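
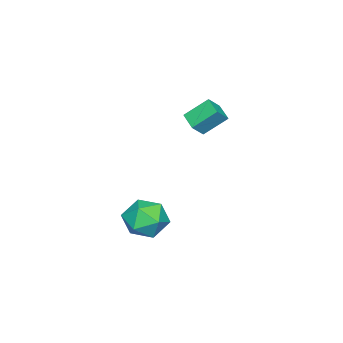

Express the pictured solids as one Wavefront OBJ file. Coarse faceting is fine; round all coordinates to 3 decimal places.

v 0.304 -3.489 -3.159
v 0.977 -2.955 -2.401
v 1.803 -4.045 -4.099
v 2.476 -3.511 -3.341
v 1.888 -4.444 -3.028
v 0.962 -4.1 -2.447
v 1.818 -2.9 -4.053
v 0.892 -2.556 -3.472
v 1.914 -2.591 -2.953
v 1.956 -3.545 -2.32
v 0.824 -3.455 -4.18
v 0.866 -4.409 -3.547
v -4.917 -3.029 0.931
v -4.289 -3.281 1.583
v -4.262 -2.268 0.593
v -3.633 -2.52 1.245
v -4.307 -3.98 -0.025
v -3.678 -4.232 0.627
v -3.651 -3.219 -0.363
v -3.023 -3.471 0.289
f 1 12 6
f 1 6 2
f 1 2 8
f 1 8 11
f 1 11 12
f 2 6 10
f 6 12 5
f 12 11 3
f 11 8 7
f 8 2 9
f 4 10 5
f 4 5 3
f 4 3 7
f 4 7 9
f 4 9 10
f 5 10 6
f 3 5 12
f 7 3 11
f 9 7 8
f 10 9 2
f 14 16 13
f 17 14 13
f 13 16 15
f 15 17 13
f 14 20 16
f 18 14 17
f 18 20 14
f 16 20 15
f 19 17 15
f 15 20 19
f 19 18 17
f 20 18 19



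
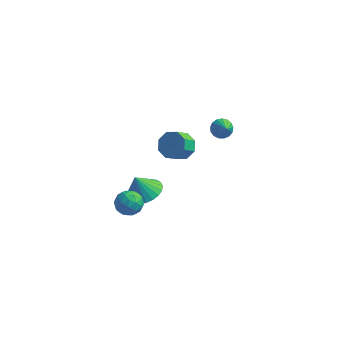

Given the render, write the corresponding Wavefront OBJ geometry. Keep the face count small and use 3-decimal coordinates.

v -1.176 -3.415 0.534
v -0.483 -3.216 0.987
v -1.517 -4.364 1.473
v -0.824 -4.165 1.926
v -1.468 -3.61 1.866
v -1.257 -3.024 1.286
v -0.743 -4.556 1.174
v -0.532 -3.97 0.594
v -0.215 -3.921 1.383
v -0.663 -3.336 1.81
v -1.337 -4.244 0.65
v -1.785 -3.659 1.077
v -0.799 -3.232 0.678
v -1.201 -4.348 1.782
v -1.579 -4.022 1.747
v -1.172 -3.904 2.013
v -1.254 -3.119 0.853
v -0.847 -3.002 1.12
v -1.426 -3.234 1.637
v -1.153 -4.578 1.34
v -0.746 -4.461 1.607
v -0.828 -3.676 0.447
v -0.421 -3.558 0.713
v -0.574 -4.346 0.823
v -0.235 -3.53 1.177
v -0.436 -4.087 1.729
v -0.388 -4.317 1.287
v -0.264 -3.973 0.946
v -0.498 -3.186 1.428
v -0.699 -3.744 1.98
v -1.077 -3.418 1.945
v -0.953 -3.073 1.604
v -0.341 -3.6 1.661
v -1.301 -3.836 0.48
v -1.502 -4.394 1.032
v -1.047 -4.507 0.856
v -0.923 -4.162 0.515
v -1.564 -3.493 0.731
v -1.765 -4.05 1.283
v -1.736 -3.607 1.514
v -1.612 -3.263 1.173
v -1.659 -3.98 0.799
v -0.947 4.056 -0.871
v -0.225 4.287 -0.315
v -0.552 3.476 0.447
v -1.273 3.244 -0.109
v -0.819 4.666 -0.167
v -1.146 3.855 0.595
v -1.488 4.686 -0.432
v -1.815 3.875 0.33
v -1.839 4.338 -0.954
v -2.166 3.527 -0.192
v -1.668 3.824 -1.427
v -1.995 3.013 -0.665
v -1.074 3.445 -1.575
v -1.401 2.634 -0.813
v -0.405 3.425 -1.31
v -0.732 2.614 -0.548
v -0.054 3.773 -0.788
v -0.381 2.962 -0.026
v -0.996 -1.571 0.118
v -0.11 -1.084 0.527
v -1.504 -1.709 1.382
v -0.366 -0.75 0.461
v -0.717 -0.542 0.342
v -1.11 -0.489 0.19
v -1.486 -0.602 0.026
v -1.788 -0.862 -0.124
v -1.968 -1.23 -0.237
v -2.001 -1.65 -0.296
v -1.881 -2.058 -0.292
v -1.625 -2.392 -0.225
v -1.274 -2.601 -0.107
v -0.881 -2.653 0.046
v -0.505 -2.54 0.21
v -0.203 -2.28 0.359
v -0.023 -1.912 0.472
v 0.01 -1.492 0.531
v 2.057 2.37 3.342
v 2.332 2.037 2.843
v 2.643 1.57 4.198
v 2.544 2.262 2.909
v 2.643 2.512 3.074
v 2.609 2.73 3.3
v 2.448 2.865 3.536
v 2.197 2.886 3.728
v 1.915 2.789 3.831
v 1.665 2.596 3.821
v 1.505 2.351 3.702
v 1.471 2.111 3.501
v 1.572 1.929 3.263
v 1.784 1.849 3.043
v 2.058 1.887 2.891
f 1 38 17
f 38 12 41
f 17 41 6
f 38 41 17
f 1 17 13
f 17 6 18
f 13 18 2
f 17 18 13
f 1 13 22
f 13 2 23
f 22 23 8
f 13 23 22
f 1 22 34
f 22 8 37
f 34 37 11
f 22 37 34
f 1 34 38
f 34 11 42
f 38 42 12
f 34 42 38
f 2 18 29
f 18 6 32
f 29 32 10
f 18 32 29
f 6 41 19
f 41 12 40
f 19 40 5
f 41 40 19
f 12 42 39
f 42 11 35
f 39 35 3
f 42 35 39
f 11 37 36
f 37 8 24
f 36 24 7
f 37 24 36
f 8 23 28
f 23 2 25
f 28 25 9
f 23 25 28
f 4 30 16
f 30 10 31
f 16 31 5
f 30 31 16
f 4 16 14
f 16 5 15
f 14 15 3
f 16 15 14
f 4 14 21
f 14 3 20
f 21 20 7
f 14 20 21
f 4 21 26
f 21 7 27
f 26 27 9
f 21 27 26
f 4 26 30
f 26 9 33
f 30 33 10
f 26 33 30
f 5 31 19
f 31 10 32
f 19 32 6
f 31 32 19
f 3 15 39
f 15 5 40
f 39 40 12
f 15 40 39
f 7 20 36
f 20 3 35
f 36 35 11
f 20 35 36
f 9 27 28
f 27 7 24
f 28 24 8
f 27 24 28
f 10 33 29
f 33 9 25
f 29 25 2
f 33 25 29
f 44 43 47
f 44 47 45
f 45 47 48
f 45 48 46
f 47 43 49
f 47 49 48
f 48 49 50
f 48 50 46
f 49 43 51
f 49 51 50
f 50 51 52
f 50 52 46
f 51 43 53
f 51 53 52
f 52 53 54
f 52 54 46
f 53 43 55
f 53 55 54
f 54 55 56
f 54 56 46
f 55 43 57
f 55 57 56
f 56 57 58
f 56 58 46
f 57 43 59
f 57 59 58
f 58 59 60
f 58 60 46
f 59 43 44
f 59 44 60
f 60 44 45
f 60 45 46
f 62 61 64
f 62 64 63
f 64 61 65
f 64 65 63
f 65 61 66
f 65 66 63
f 66 61 67
f 66 67 63
f 67 61 68
f 67 68 63
f 68 61 69
f 68 69 63
f 69 61 70
f 69 70 63
f 70 61 71
f 70 71 63
f 71 61 72
f 71 72 63
f 72 61 73
f 72 73 63
f 73 61 74
f 73 74 63
f 74 61 75
f 74 75 63
f 75 61 76
f 75 76 63
f 76 61 77
f 76 77 63
f 77 61 78
f 77 78 63
f 78 61 62
f 78 62 63
f 80 79 82
f 80 82 81
f 82 79 83
f 82 83 81
f 83 79 84
f 83 84 81
f 84 79 85
f 84 85 81
f 85 79 86
f 85 86 81
f 86 79 87
f 86 87 81
f 87 79 88
f 87 88 81
f 88 79 89
f 88 89 81
f 89 79 90
f 89 90 81
f 90 79 91
f 90 91 81
f 91 79 92
f 91 92 81
f 92 79 93
f 92 93 81
f 93 79 80
f 93 80 81



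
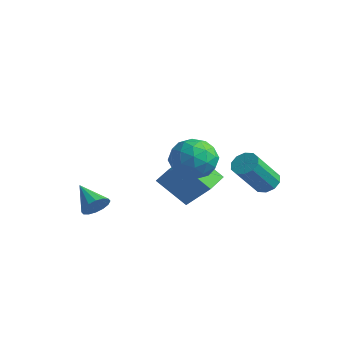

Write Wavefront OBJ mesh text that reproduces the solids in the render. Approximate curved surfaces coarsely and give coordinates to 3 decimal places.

v 2.886 -0.952 0.707
v 3.596 -1.641 1.344
v 1.604 -2.359 0.616
v 2.314 -3.048 1.253
v 1.796 -2.115 1.752
v 2.589 -1.246 1.808
v 2.611 -2.754 0.152
v 3.404 -1.885 0.208
v 3.427 -2.755 1.001
v 2.923 -2.36 1.99
v 2.277 -1.64 -0.03
v 1.773 -1.245 0.959
v 3.354 -1.173 1.034
v 1.846 -2.827 0.926
v 1.542 -2.279 1.219
v 1.96 -2.684 1.594
v 2.761 -0.941 1.306
v 3.179 -1.346 1.681
v 2.121 -1.624 1.92
v 2.021 -2.654 0.279
v 2.439 -3.059 0.654
v 3.24 -1.316 0.366
v 3.658 -1.721 0.741
v 3.079 -2.376 0.04
v 3.672 -2.233 1.207
v 2.918 -3.06 1.153
v 3.093 -2.887 0.506
v 3.558 -2.376 0.539
v 3.376 -2.001 1.788
v 2.622 -2.828 1.734
v 2.318 -2.279 2.027
v 2.783 -1.768 2.06
v 3.276 -2.656 1.586
v 2.578 -1.172 0.226
v 1.824 -1.999 0.172
v 2.417 -2.232 -0.1
v 2.882 -1.721 -0.067
v 2.282 -0.94 0.807
v 1.528 -1.767 0.753
v 1.642 -1.624 1.421
v 2.107 -1.113 1.454
v 1.924 -1.344 0.374
v -2.591 -3.133 -3.611
v -2.202 -3.029 -2.979
v -3.949 -2.927 -2.809
v -2.239 -2.675 -3.133
v -2.371 -2.443 -3.416
v -2.562 -2.397 -3.751
v -2.761 -2.548 -4.048
v -2.914 -2.856 -4.229
v -2.981 -3.238 -4.243
v -2.944 -3.592 -4.089
v -2.812 -3.823 -3.806
v -2.621 -3.87 -3.471
v -2.422 -3.719 -3.174
v -2.269 -3.411 -2.994
v -1.905 -0.008 -2.799
v -0.499 0.186 -1.264
v -2.286 1.22 -2.604
v -0.88 1.413 -1.07
v -0.54 0.627 -4.13
v 0.866 0.82 -2.596
v -0.921 1.854 -3.936
v 0.485 2.048 -2.401
v 2.769 2.497 -2.016
v 3.188 2.937 -1.631
v 3.111 1.563 0.022
v 2.691 1.123 -0.364
v 2.765 3.051 -1.556
v 2.687 1.677 0.096
v 2.342 2.953 -1.657
v 2.265 1.579 -0.005
v 2.083 2.681 -1.895
v 2.006 1.307 -0.243
v 2.085 2.339 -2.18
v 2.008 0.965 -0.527
v 2.349 2.057 -2.402
v 2.272 0.683 -0.749
v 2.773 1.943 -2.476
v 2.695 0.569 -0.824
v 3.195 2.041 -2.375
v 3.118 0.667 -0.723
v 3.454 2.313 -2.137
v 3.377 0.939 -0.485
v 3.452 2.655 -1.853
v 3.375 1.281 -0.2
f 1 38 17
f 38 12 41
f 17 41 6
f 38 41 17
f 1 17 13
f 17 6 18
f 13 18 2
f 17 18 13
f 1 13 22
f 13 2 23
f 22 23 8
f 13 23 22
f 1 22 34
f 22 8 37
f 34 37 11
f 22 37 34
f 1 34 38
f 34 11 42
f 38 42 12
f 34 42 38
f 2 18 29
f 18 6 32
f 29 32 10
f 18 32 29
f 6 41 19
f 41 12 40
f 19 40 5
f 41 40 19
f 12 42 39
f 42 11 35
f 39 35 3
f 42 35 39
f 11 37 36
f 37 8 24
f 36 24 7
f 37 24 36
f 8 23 28
f 23 2 25
f 28 25 9
f 23 25 28
f 4 30 16
f 30 10 31
f 16 31 5
f 30 31 16
f 4 16 14
f 16 5 15
f 14 15 3
f 16 15 14
f 4 14 21
f 14 3 20
f 21 20 7
f 14 20 21
f 4 21 26
f 21 7 27
f 26 27 9
f 21 27 26
f 4 26 30
f 26 9 33
f 30 33 10
f 26 33 30
f 5 31 19
f 31 10 32
f 19 32 6
f 31 32 19
f 3 15 39
f 15 5 40
f 39 40 12
f 15 40 39
f 7 20 36
f 20 3 35
f 36 35 11
f 20 35 36
f 9 27 28
f 27 7 24
f 28 24 8
f 27 24 28
f 10 33 29
f 33 9 25
f 29 25 2
f 33 25 29
f 44 43 46
f 44 46 45
f 46 43 47
f 46 47 45
f 47 43 48
f 47 48 45
f 48 43 49
f 48 49 45
f 49 43 50
f 49 50 45
f 50 43 51
f 50 51 45
f 51 43 52
f 51 52 45
f 52 43 53
f 52 53 45
f 53 43 54
f 53 54 45
f 54 43 55
f 54 55 45
f 55 43 56
f 55 56 45
f 56 43 44
f 56 44 45
f 58 60 57
f 61 58 57
f 57 60 59
f 59 61 57
f 58 64 60
f 62 58 61
f 62 64 58
f 60 64 59
f 63 61 59
f 59 64 63
f 63 62 61
f 64 62 63
f 66 65 69
f 66 69 67
f 67 69 70
f 67 70 68
f 69 65 71
f 69 71 70
f 70 71 72
f 70 72 68
f 71 65 73
f 71 73 72
f 72 73 74
f 72 74 68
f 73 65 75
f 73 75 74
f 74 75 76
f 74 76 68
f 75 65 77
f 75 77 76
f 76 77 78
f 76 78 68
f 77 65 79
f 77 79 78
f 78 79 80
f 78 80 68
f 79 65 81
f 79 81 80
f 80 81 82
f 80 82 68
f 81 65 83
f 81 83 82
f 82 83 84
f 82 84 68
f 83 65 85
f 83 85 84
f 84 85 86
f 84 86 68
f 85 65 66
f 85 66 86
f 86 66 67
f 86 67 68



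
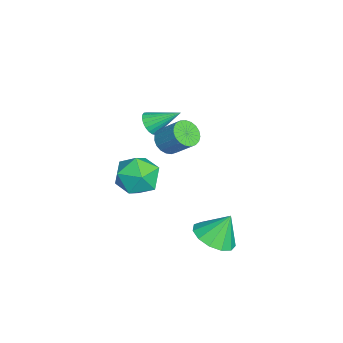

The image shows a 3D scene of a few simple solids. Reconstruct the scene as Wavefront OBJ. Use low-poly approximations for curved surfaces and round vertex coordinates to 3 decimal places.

v -1.586 -0.331 0.212
v -1.167 -0.077 -0.231
v -1.474 1.051 1.108
v -1.41 0.006 -0.328
v -1.684 0.03 -0.332
v -1.94 -0.008 -0.242
v -2.135 -0.102 -0.073
v -2.235 -0.235 0.145
v -2.223 -0.385 0.375
v -2.101 -0.525 0.576
v -1.889 -0.632 0.715
v -1.625 -0.687 0.766
v -1.354 -0.68 0.722
v -1.124 -0.613 0.59
v -0.973 -0.497 0.392
v -0.928 -0.352 0.163
v -0.997 -0.203 -0.057
v 1.23 0.62 1.292
v 1.757 0.814 0.841
v 2.276 1.673 1.817
v 1.75 1.48 2.268
v 1.544 1.014 0.778
v 2.063 1.874 1.753
v 1.277 1.147 0.803
v 1.796 2.006 1.779
v 1.001 1.188 0.914
v 1.521 2.048 1.889
v 0.766 1.131 1.089
v 1.285 1.991 2.065
v 0.61 0.986 1.3
v 1.13 1.846 2.275
v 0.562 0.778 1.509
v 1.081 1.637 2.485
v 0.629 0.542 1.681
v 1.149 1.402 2.657
v 0.801 0.32 1.786
v 1.32 1.179 2.761
v 1.046 0.15 1.805
v 1.566 1.009 2.781
v 1.323 0.061 1.736
v 1.843 0.92 2.711
v 1.585 0.069 1.59
v 2.104 0.928 2.565
v 1.785 0.172 1.392
v 2.304 1.031 2.368
v 1.889 0.353 1.178
v 2.408 1.212 2.153
v 1.879 0.58 0.983
v 2.398 1.439 1.958
v 2.524 2.73 -4.133
v 3.211 3.51 -4.46
v 2.336 3.45 -2.807
v 2.65 3.688 -4.636
v 2.049 3.562 -4.652
v 1.599 3.171 -4.504
v 1.442 2.641 -4.237
v 1.629 2.138 -3.937
v 2.1 1.823 -3.7
v 2.705 1.796 -3.599
v 3.253 2.066 -3.668
v 3.569 2.546 -3.885
v 3.553 3.084 -4.18
v -0.01 0.056 -2.269
v 1.17 0.045 -2.135
v -0.13 -1.625 -1.345
v 1.05 -1.636 -1.211
v 0.392 -0.844 -0.619
v 0.466 0.195 -1.19
v 0.574 -1.775 -2.29
v 0.648 -0.736 -2.861
v 1.531 -1.087 -2.148
v 1.419 -0.511 -1.115
v -0.379 -1.069 -2.365
v -0.491 -0.493 -1.332
f 2 1 4
f 2 4 3
f 4 1 5
f 4 5 3
f 5 1 6
f 5 6 3
f 6 1 7
f 6 7 3
f 7 1 8
f 7 8 3
f 8 1 9
f 8 9 3
f 9 1 10
f 9 10 3
f 10 1 11
f 10 11 3
f 11 1 12
f 11 12 3
f 12 1 13
f 12 13 3
f 13 1 14
f 13 14 3
f 14 1 15
f 14 15 3
f 15 1 16
f 15 16 3
f 16 1 17
f 16 17 3
f 17 1 2
f 17 2 3
f 19 18 22
f 19 22 20
f 20 22 23
f 20 23 21
f 22 18 24
f 22 24 23
f 23 24 25
f 23 25 21
f 24 18 26
f 24 26 25
f 25 26 27
f 25 27 21
f 26 18 28
f 26 28 27
f 27 28 29
f 27 29 21
f 28 18 30
f 28 30 29
f 29 30 31
f 29 31 21
f 30 18 32
f 30 32 31
f 31 32 33
f 31 33 21
f 32 18 34
f 32 34 33
f 33 34 35
f 33 35 21
f 34 18 36
f 34 36 35
f 35 36 37
f 35 37 21
f 36 18 38
f 36 38 37
f 37 38 39
f 37 39 21
f 38 18 40
f 38 40 39
f 39 40 41
f 39 41 21
f 40 18 42
f 40 42 41
f 41 42 43
f 41 43 21
f 42 18 44
f 42 44 43
f 43 44 45
f 43 45 21
f 44 18 46
f 44 46 45
f 45 46 47
f 45 47 21
f 46 18 48
f 46 48 47
f 47 48 49
f 47 49 21
f 48 18 19
f 48 19 49
f 49 19 20
f 49 20 21
f 51 50 53
f 51 53 52
f 53 50 54
f 53 54 52
f 54 50 55
f 54 55 52
f 55 50 56
f 55 56 52
f 56 50 57
f 56 57 52
f 57 50 58
f 57 58 52
f 58 50 59
f 58 59 52
f 59 50 60
f 59 60 52
f 60 50 61
f 60 61 52
f 61 50 62
f 61 62 52
f 62 50 51
f 62 51 52
f 63 74 68
f 63 68 64
f 63 64 70
f 63 70 73
f 63 73 74
f 64 68 72
f 68 74 67
f 74 73 65
f 73 70 69
f 70 64 71
f 66 72 67
f 66 67 65
f 66 65 69
f 66 69 71
f 66 71 72
f 67 72 68
f 65 67 74
f 69 65 73
f 71 69 70
f 72 71 64



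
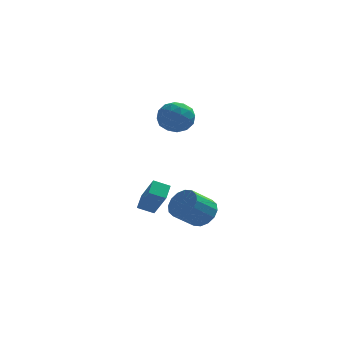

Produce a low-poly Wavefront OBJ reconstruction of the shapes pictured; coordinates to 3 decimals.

v 0.855 -3.168 -2.483
v 1.339 -2.76 -1.658
v 0.269 -3.643 -0.592
v -0.215 -4.052 -1.417
v 0.942 -2.415 -1.771
v -0.129 -3.298 -0.706
v 0.521 -2.272 -2.075
v -0.549 -3.155 -1.01
v 0.19 -2.369 -2.489
v -0.881 -3.252 -1.423
v 0.037 -2.68 -2.9
v -1.033 -3.563 -1.835
v 0.104 -3.122 -3.2
v -0.967 -4.006 -2.134
v 0.371 -3.577 -3.308
v -0.699 -4.46 -2.242
v 0.769 -3.922 -3.194
v -0.302 -4.805 -2.129
v 1.189 -4.065 -2.89
v 0.119 -4.948 -1.825
v 1.521 -3.968 -2.477
v 0.45 -4.851 -1.411
v 1.673 -3.657 -2.065
v 0.603 -4.54 -1
v 1.607 -3.214 -1.766
v 0.536 -4.098 -0.7
v -2.183 1.042 -4.369
v -3.17 0.975 -3.934
v -2.019 2.123 -3.828
v -3.005 2.056 -3.393
v -1.415 0.124 -2.767
v -2.401 0.057 -2.332
v -1.25 1.205 -2.226
v -2.237 1.138 -1.791
v -1.179 0.23 3.981
v -0.345 -0.168 4.677
v -1.255 -1.432 3.123
v -0.421 -1.83 3.819
v -1.471 -1.599 4.247
v -1.424 -0.572 4.777
v -0.176 -1.028 3.023
v -0.129 -0.001 3.553
v 0.275 -0.945 4.085
v -0.526 -1.298 4.842
v -1.074 -0.302 2.958
v -1.875 -0.655 3.715
v -0.755 0.177 4.404
v -0.845 -1.777 3.396
v -1.462 -1.641 3.647
v -0.972 -1.875 4.057
v -1.389 -0.061 4.463
v -0.899 -0.295 4.872
v -1.561 -1.136 4.619
v -0.701 -1.305 2.928
v -0.211 -1.539 3.337
v -0.628 0.275 3.743
v -0.138 0.041 4.153
v -0.039 -0.464 3.181
v 0.099 -0.514 4.465
v 0.054 -1.49 3.961
v 0.198 -1.019 3.493
v 0.226 -0.415 3.805
v -0.371 -0.721 4.91
v -0.416 -1.698 4.406
v -1.033 -1.563 4.657
v -1.006 -0.959 4.969
v -0.007 -1.178 4.562
v -1.184 0.098 3.394
v -1.229 -0.879 2.89
v -0.594 -0.641 2.831
v -0.567 -0.037 3.143
v -1.654 -0.11 3.839
v -1.699 -1.086 3.335
v -1.826 -1.185 3.995
v -1.798 -0.581 4.307
v -1.593 -0.422 3.238
f 2 1 5
f 2 5 3
f 3 5 6
f 3 6 4
f 5 1 7
f 5 7 6
f 6 7 8
f 6 8 4
f 7 1 9
f 7 9 8
f 8 9 10
f 8 10 4
f 9 1 11
f 9 11 10
f 10 11 12
f 10 12 4
f 11 1 13
f 11 13 12
f 12 13 14
f 12 14 4
f 13 1 15
f 13 15 14
f 14 15 16
f 14 16 4
f 15 1 17
f 15 17 16
f 16 17 18
f 16 18 4
f 17 1 19
f 17 19 18
f 18 19 20
f 18 20 4
f 19 1 21
f 19 21 20
f 20 21 22
f 20 22 4
f 21 1 23
f 21 23 22
f 22 23 24
f 22 24 4
f 23 1 25
f 23 25 24
f 24 25 26
f 24 26 4
f 25 1 2
f 25 2 26
f 26 2 3
f 26 3 4
f 28 30 27
f 31 28 27
f 27 30 29
f 29 31 27
f 28 34 30
f 32 28 31
f 32 34 28
f 30 34 29
f 33 31 29
f 29 34 33
f 33 32 31
f 34 32 33
f 35 72 51
f 72 46 75
f 51 75 40
f 72 75 51
f 35 51 47
f 51 40 52
f 47 52 36
f 51 52 47
f 35 47 56
f 47 36 57
f 56 57 42
f 47 57 56
f 35 56 68
f 56 42 71
f 68 71 45
f 56 71 68
f 35 68 72
f 68 45 76
f 72 76 46
f 68 76 72
f 36 52 63
f 52 40 66
f 63 66 44
f 52 66 63
f 40 75 53
f 75 46 74
f 53 74 39
f 75 74 53
f 46 76 73
f 76 45 69
f 73 69 37
f 76 69 73
f 45 71 70
f 71 42 58
f 70 58 41
f 71 58 70
f 42 57 62
f 57 36 59
f 62 59 43
f 57 59 62
f 38 64 50
f 64 44 65
f 50 65 39
f 64 65 50
f 38 50 48
f 50 39 49
f 48 49 37
f 50 49 48
f 38 48 55
f 48 37 54
f 55 54 41
f 48 54 55
f 38 55 60
f 55 41 61
f 60 61 43
f 55 61 60
f 38 60 64
f 60 43 67
f 64 67 44
f 60 67 64
f 39 65 53
f 65 44 66
f 53 66 40
f 65 66 53
f 37 49 73
f 49 39 74
f 73 74 46
f 49 74 73
f 41 54 70
f 54 37 69
f 70 69 45
f 54 69 70
f 43 61 62
f 61 41 58
f 62 58 42
f 61 58 62
f 44 67 63
f 67 43 59
f 63 59 36
f 67 59 63



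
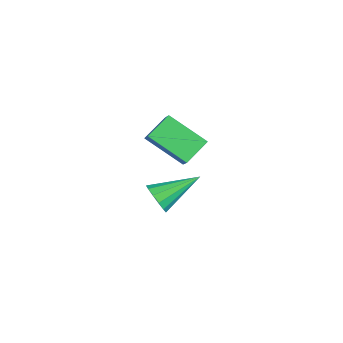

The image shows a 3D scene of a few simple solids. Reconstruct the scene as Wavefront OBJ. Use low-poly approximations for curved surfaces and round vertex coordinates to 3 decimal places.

v -2.764 1.455 -1.542
v -2.542 1.798 -2.241
v -2.896 3.425 -0.618
v -2.997 1.772 -2.25
v -3.379 1.645 -2.034
v -3.565 1.457 -1.662
v -3.497 1.27 -1.252
v -3.196 1.141 -0.933
v -2.758 1.111 -0.809
v -2.322 1.191 -0.917
v -2.026 1.355 -1.223
v -1.965 1.55 -1.631
v -2.157 1.716 -2.011
v -1.619 0.672 3.326
v -0.913 0.627 3.96
v -2.167 1.7 4.009
v -1.461 1.655 4.643
v -0.539 1.985 2.217
v 0.167 1.94 2.851
v -1.087 3.013 2.9
v -0.381 2.968 3.534
f 2 1 4
f 2 4 3
f 4 1 5
f 4 5 3
f 5 1 6
f 5 6 3
f 6 1 7
f 6 7 3
f 7 1 8
f 7 8 3
f 8 1 9
f 8 9 3
f 9 1 10
f 9 10 3
f 10 1 11
f 10 11 3
f 11 1 12
f 11 12 3
f 12 1 13
f 12 13 3
f 13 1 2
f 13 2 3
f 15 17 14
f 18 15 14
f 14 17 16
f 16 18 14
f 15 21 17
f 19 15 18
f 19 21 15
f 17 21 16
f 20 18 16
f 16 21 20
f 20 19 18
f 21 19 20



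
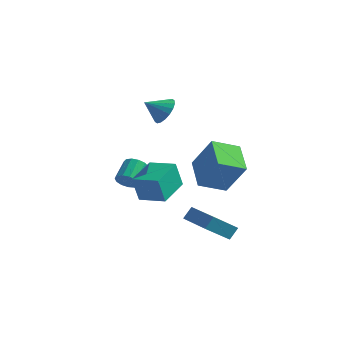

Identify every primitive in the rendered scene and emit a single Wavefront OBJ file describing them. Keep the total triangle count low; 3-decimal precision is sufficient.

v -1.652 -0.57 -2.697
v -1.823 -0.953 -1.163
v -1.951 1.347 -2.252
v -2.121 0.964 -0.718
v -0.139 -0.384 -2.482
v -0.309 -0.767 -0.948
v -0.437 1.533 -2.037
v -0.608 1.15 -0.503
v -3.75 1.173 -2.59
v -3.081 1.341 -2.598
v -3.361 2.495 -1.839
v -4.03 2.327 -1.83
v -3.239 1.508 -2.911
v -3.52 2.663 -2.152
v -3.56 1.569 -3.122
v -3.841 2.723 -2.363
v -3.941 1.504 -3.164
v -4.222 2.658 -2.405
v -4.261 1.334 -3.024
v -4.542 2.488 -2.264
v -4.419 1.113 -2.746
v -4.7 2.267 -1.986
v -4.364 0.91 -2.418
v -4.645 2.065 -1.659
v -4.114 0.792 -2.145
v -4.395 1.946 -1.386
v -3.749 0.794 -2.013
v -4.029 1.948 -1.254
v -3.383 0.916 -2.064
v -3.664 2.071 -1.305
v -3.134 1.12 -2.282
v -3.415 2.275 -1.523
v 0.027 1.681 -0.445
v 1.224 1.715 1.377
v 0.897 2.937 -1.04
v 2.094 2.972 0.781
v 1.306 0.408 -1.261
v 2.503 0.443 0.56
v 2.176 1.665 -1.857
v 3.373 1.699 -0.035
v -2.39 2.642 2.356
v -1.643 2.35 2.785
v -3.11 1.838 3.064
v -1.763 2.661 3.015
v -2.008 2.968 3.115
v -2.328 3.21 3.064
v -2.661 3.34 2.873
v -2.94 3.331 2.58
v -3.11 3.186 2.242
v -3.138 2.933 1.927
v -3.017 2.622 1.697
v -2.773 2.315 1.597
v -2.452 2.073 1.648
v -2.119 1.943 1.839
v -1.84 1.952 2.132
v -1.67 2.097 2.47
v 1.144 -0.611 -3.249
v 1.304 -0.128 -2.593
v 1.757 0.642 -4.321
v 1.918 1.125 -3.666
v 3.042 -1.425 -3.114
v 3.203 -0.942 -2.459
v 3.656 -0.172 -4.187
v 3.816 0.311 -3.531
f 2 4 1
f 5 2 1
f 1 4 3
f 3 5 1
f 2 8 4
f 6 2 5
f 6 8 2
f 4 8 3
f 7 5 3
f 3 8 7
f 7 6 5
f 8 6 7
f 10 9 13
f 10 13 11
f 11 13 14
f 11 14 12
f 13 9 15
f 13 15 14
f 14 15 16
f 14 16 12
f 15 9 17
f 15 17 16
f 16 17 18
f 16 18 12
f 17 9 19
f 17 19 18
f 18 19 20
f 18 20 12
f 19 9 21
f 19 21 20
f 20 21 22
f 20 22 12
f 21 9 23
f 21 23 22
f 22 23 24
f 22 24 12
f 23 9 25
f 23 25 24
f 24 25 26
f 24 26 12
f 25 9 27
f 25 27 26
f 26 27 28
f 26 28 12
f 27 9 29
f 27 29 28
f 28 29 30
f 28 30 12
f 29 9 31
f 29 31 30
f 30 31 32
f 30 32 12
f 31 9 10
f 31 10 32
f 32 10 11
f 32 11 12
f 34 36 33
f 37 34 33
f 33 36 35
f 35 37 33
f 34 40 36
f 38 34 37
f 38 40 34
f 36 40 35
f 39 37 35
f 35 40 39
f 39 38 37
f 40 38 39
f 42 41 44
f 42 44 43
f 44 41 45
f 44 45 43
f 45 41 46
f 45 46 43
f 46 41 47
f 46 47 43
f 47 41 48
f 47 48 43
f 48 41 49
f 48 49 43
f 49 41 50
f 49 50 43
f 50 41 51
f 50 51 43
f 51 41 52
f 51 52 43
f 52 41 53
f 52 53 43
f 53 41 54
f 53 54 43
f 54 41 55
f 54 55 43
f 55 41 56
f 55 56 43
f 56 41 42
f 56 42 43
f 58 60 57
f 61 58 57
f 57 60 59
f 59 61 57
f 58 64 60
f 62 58 61
f 62 64 58
f 60 64 59
f 63 61 59
f 59 64 63
f 63 62 61
f 64 62 63



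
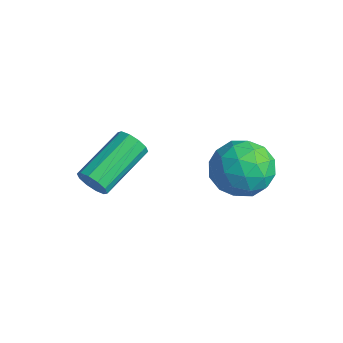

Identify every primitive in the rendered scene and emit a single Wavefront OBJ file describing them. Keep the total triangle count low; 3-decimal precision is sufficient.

v -3.531 -1.207 1.832
v -3.122 -1.261 2.24
v -3.6 0.534 2.955
v -4.009 0.587 2.548
v -2.973 -1.106 1.953
v -3.451 0.688 2.668
v -3.037 -0.991 1.619
v -3.515 0.804 2.335
v -3.29 -0.958 1.368
v -3.768 0.837 2.083
v -3.635 -1.02 1.293
v -4.113 0.774 2.009
v -3.94 -1.154 1.425
v -4.418 0.641 2.14
v -4.089 -1.308 1.712
v -4.567 0.486 2.427
v -4.025 -1.424 2.045
v -4.503 0.371 2.761
v -3.772 -1.457 2.297
v -4.25 0.338 3.012
v -3.427 -1.394 2.371
v -3.905 0.4 3.087
v -0.847 2.524 3.938
v -0.165 3.023 3.293
v -0.975 1.237 2.807
v -0.293 1.736 2.162
v 0.047 1.331 3.083
v 0.126 2.126 3.782
v -1.266 2.134 2.318
v -1.187 2.929 3.017
v -0.424 2.782 2.292
v 0.386 2.285 2.765
v -1.526 1.975 3.335
v -0.716 1.478 3.808
v -0.495 2.886 3.715
v -0.645 1.374 2.385
v -0.445 1.135 2.926
v -0.045 1.428 2.548
v -0.324 2.359 4.002
v 0.077 2.653 3.623
v 0.201 1.658 3.5
v -1.217 1.607 2.477
v -0.816 1.901 2.098
v -1.095 2.832 3.552
v -0.695 3.125 3.174
v -1.341 2.602 2.6
v -0.247 3.038 2.748
v -0.322 2.281 2.083
v -0.893 2.515 2.174
v -0.847 2.983 2.585
v 0.23 2.746 3.026
v 0.155 1.99 2.361
v 0.355 1.751 2.902
v 0.401 2.219 3.313
v 0.078 2.604 2.437
v -1.295 2.27 3.739
v -1.37 1.514 3.074
v -1.541 2.041 2.787
v -1.495 2.509 3.198
v -0.818 1.979 4.017
v -0.893 1.222 3.352
v -0.293 1.277 3.515
v -0.247 1.745 3.926
v -1.218 1.656 3.663
f 2 1 5
f 2 5 3
f 3 5 6
f 3 6 4
f 5 1 7
f 5 7 6
f 6 7 8
f 6 8 4
f 7 1 9
f 7 9 8
f 8 9 10
f 8 10 4
f 9 1 11
f 9 11 10
f 10 11 12
f 10 12 4
f 11 1 13
f 11 13 12
f 12 13 14
f 12 14 4
f 13 1 15
f 13 15 14
f 14 15 16
f 14 16 4
f 15 1 17
f 15 17 16
f 16 17 18
f 16 18 4
f 17 1 19
f 17 19 18
f 18 19 20
f 18 20 4
f 19 1 21
f 19 21 20
f 20 21 22
f 20 22 4
f 21 1 2
f 21 2 22
f 22 2 3
f 22 3 4
f 23 60 39
f 60 34 63
f 39 63 28
f 60 63 39
f 23 39 35
f 39 28 40
f 35 40 24
f 39 40 35
f 23 35 44
f 35 24 45
f 44 45 30
f 35 45 44
f 23 44 56
f 44 30 59
f 56 59 33
f 44 59 56
f 23 56 60
f 56 33 64
f 60 64 34
f 56 64 60
f 24 40 51
f 40 28 54
f 51 54 32
f 40 54 51
f 28 63 41
f 63 34 62
f 41 62 27
f 63 62 41
f 34 64 61
f 64 33 57
f 61 57 25
f 64 57 61
f 33 59 58
f 59 30 46
f 58 46 29
f 59 46 58
f 30 45 50
f 45 24 47
f 50 47 31
f 45 47 50
f 26 52 38
f 52 32 53
f 38 53 27
f 52 53 38
f 26 38 36
f 38 27 37
f 36 37 25
f 38 37 36
f 26 36 43
f 36 25 42
f 43 42 29
f 36 42 43
f 26 43 48
f 43 29 49
f 48 49 31
f 43 49 48
f 26 48 52
f 48 31 55
f 52 55 32
f 48 55 52
f 27 53 41
f 53 32 54
f 41 54 28
f 53 54 41
f 25 37 61
f 37 27 62
f 61 62 34
f 37 62 61
f 29 42 58
f 42 25 57
f 58 57 33
f 42 57 58
f 31 49 50
f 49 29 46
f 50 46 30
f 49 46 50
f 32 55 51
f 55 31 47
f 51 47 24
f 55 47 51



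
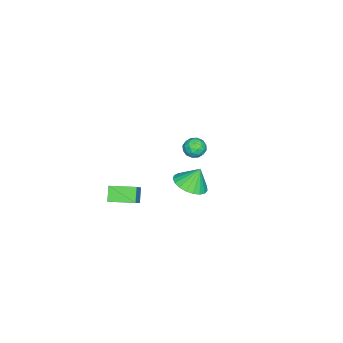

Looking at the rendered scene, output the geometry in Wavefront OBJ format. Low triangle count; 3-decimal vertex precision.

v 2.16 0.451 -1.62
v 3.031 0.57 -1.426
v 1.88 0.849 -0.6
v 2.94 0.899 -1.579
v 2.715 1.15 -1.74
v 2.393 1.281 -1.879
v 2.031 1.268 -1.974
v 1.692 1.114 -2.008
v 1.433 0.846 -1.974
v 1.301 0.509 -1.879
v 1.317 0.162 -1.74
v 1.479 -0.135 -1.579
v 1.758 -0.33 -1.426
v 2.108 -0.391 -1.306
v 2.466 -0.306 -1.241
v 2.772 -0.089 -1.241
v 2.972 0.22 -1.306
v -3.689 -1.309 -4.472
v -3.24 -0.965 -4.149
v -3.62 -2.075 -3.751
v -3.171 -1.731 -3.428
v -3.789 -1.525 -3.444
v -3.831 -1.051 -3.89
v -3.029 -1.989 -4.01
v -3.071 -1.515 -4.456
v -2.831 -1.385 -3.864
v -3.301 -1.098 -3.514
v -3.559 -1.942 -4.386
v -4.029 -1.655 -4.036
v -3.47 -1.069 -4.374
v -3.39 -1.971 -3.526
v -3.753 -1.849 -3.536
v -3.488 -1.647 -3.346
v -3.818 -1.12 -4.222
v -3.554 -0.918 -4.032
v -3.877 -1.247 -3.618
v -3.306 -2.122 -3.868
v -3.042 -1.92 -3.678
v -3.372 -1.393 -4.554
v -3.107 -1.191 -4.364
v -2.983 -1.793 -4.282
v -2.966 -1.114 -4.016
v -2.926 -1.565 -3.592
v -2.842 -1.716 -3.934
v -2.867 -1.438 -4.196
v -3.242 -0.946 -3.811
v -3.202 -1.396 -3.387
v -3.565 -1.275 -3.397
v -3.59 -0.997 -3.659
v -3.002 -1.193 -3.643
v -3.658 -1.644 -4.513
v -3.618 -2.094 -4.089
v -3.27 -2.043 -4.241
v -3.295 -1.765 -4.503
v -3.934 -1.475 -4.308
v -3.894 -1.926 -3.884
v -3.993 -1.602 -3.704
v -4.018 -1.324 -3.966
v -3.858 -1.847 -4.257
v 2.131 -3.533 -3.168
v 3.536 -3.145 -1.842
v 1.754 -2.258 -3.14
v 3.158 -1.871 -1.814
v 2.702 -3.349 -3.826
v 4.106 -2.962 -2.5
v 2.324 -2.075 -3.798
v 3.729 -1.687 -2.472
f 2 1 4
f 2 4 3
f 4 1 5
f 4 5 3
f 5 1 6
f 5 6 3
f 6 1 7
f 6 7 3
f 7 1 8
f 7 8 3
f 8 1 9
f 8 9 3
f 9 1 10
f 9 10 3
f 10 1 11
f 10 11 3
f 11 1 12
f 11 12 3
f 12 1 13
f 12 13 3
f 13 1 14
f 13 14 3
f 14 1 15
f 14 15 3
f 15 1 16
f 15 16 3
f 16 1 17
f 16 17 3
f 17 1 2
f 17 2 3
f 18 55 34
f 55 29 58
f 34 58 23
f 55 58 34
f 18 34 30
f 34 23 35
f 30 35 19
f 34 35 30
f 18 30 39
f 30 19 40
f 39 40 25
f 30 40 39
f 18 39 51
f 39 25 54
f 51 54 28
f 39 54 51
f 18 51 55
f 51 28 59
f 55 59 29
f 51 59 55
f 19 35 46
f 35 23 49
f 46 49 27
f 35 49 46
f 23 58 36
f 58 29 57
f 36 57 22
f 58 57 36
f 29 59 56
f 59 28 52
f 56 52 20
f 59 52 56
f 28 54 53
f 54 25 41
f 53 41 24
f 54 41 53
f 25 40 45
f 40 19 42
f 45 42 26
f 40 42 45
f 21 47 33
f 47 27 48
f 33 48 22
f 47 48 33
f 21 33 31
f 33 22 32
f 31 32 20
f 33 32 31
f 21 31 38
f 31 20 37
f 38 37 24
f 31 37 38
f 21 38 43
f 38 24 44
f 43 44 26
f 38 44 43
f 21 43 47
f 43 26 50
f 47 50 27
f 43 50 47
f 22 48 36
f 48 27 49
f 36 49 23
f 48 49 36
f 20 32 56
f 32 22 57
f 56 57 29
f 32 57 56
f 24 37 53
f 37 20 52
f 53 52 28
f 37 52 53
f 26 44 45
f 44 24 41
f 45 41 25
f 44 41 45
f 27 50 46
f 50 26 42
f 46 42 19
f 50 42 46
f 61 63 60
f 64 61 60
f 60 63 62
f 62 64 60
f 61 67 63
f 65 61 64
f 65 67 61
f 63 67 62
f 66 64 62
f 62 67 66
f 66 65 64
f 67 65 66



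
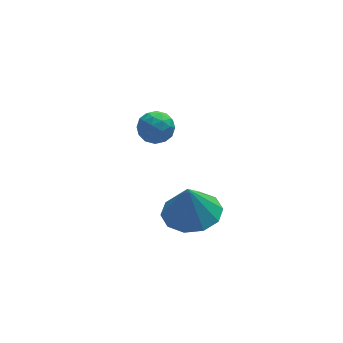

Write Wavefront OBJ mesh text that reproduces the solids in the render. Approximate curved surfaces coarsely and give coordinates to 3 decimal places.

v 3.764 -2.195 1.475
v 4.456 -3.021 1.54
v 3.596 -2.225 2.885
v 4.805 -2.455 1.593
v 4.756 -1.789 1.602
v 4.328 -1.279 1.562
v 3.685 -1.118 1.488
v 3.071 -1.369 1.41
v 2.722 -1.935 1.357
v 2.771 -2.601 1.349
v 3.199 -3.112 1.389
v 3.843 -3.272 1.462
v 3.024 1.941 2.719
v 3.513 2.475 2.852
v 3.867 1.305 2.168
v 4.356 1.839 2.301
v 4.092 1.434 2.856
v 3.572 1.827 3.197
v 3.808 1.953 1.823
v 3.288 2.346 2.164
v 3.998 2.482 2.298
v 4.174 2.161 2.937
v 3.206 1.619 2.083
v 3.382 1.298 2.722
v 3.195 2.264 2.834
v 4.185 1.516 2.186
v 4.03 1.278 2.512
v 4.318 1.592 2.591
v 3.229 1.883 3.037
v 3.517 2.197 3.115
v 3.857 1.585 3.117
v 3.863 1.583 1.905
v 4.151 1.897 1.983
v 3.062 2.188 2.429
v 3.35 2.502 2.508
v 3.523 2.195 1.903
v 3.767 2.581 2.587
v 4.263 2.208 2.263
v 3.941 2.275 1.982
v 3.635 2.506 2.182
v 3.871 2.393 2.962
v 4.366 2.019 2.638
v 4.211 1.781 2.965
v 3.905 2.012 3.165
v 4.156 2.397 2.637
v 3.014 1.761 2.382
v 3.509 1.387 2.058
v 3.475 1.768 1.855
v 3.169 1.999 2.055
v 3.117 1.572 2.757
v 3.613 1.199 2.433
v 3.745 1.274 2.838
v 3.439 1.505 3.038
v 3.224 1.383 2.383
f 2 1 4
f 2 4 3
f 4 1 5
f 4 5 3
f 5 1 6
f 5 6 3
f 6 1 7
f 6 7 3
f 7 1 8
f 7 8 3
f 8 1 9
f 8 9 3
f 9 1 10
f 9 10 3
f 10 1 11
f 10 11 3
f 11 1 12
f 11 12 3
f 12 1 2
f 12 2 3
f 13 50 29
f 50 24 53
f 29 53 18
f 50 53 29
f 13 29 25
f 29 18 30
f 25 30 14
f 29 30 25
f 13 25 34
f 25 14 35
f 34 35 20
f 25 35 34
f 13 34 46
f 34 20 49
f 46 49 23
f 34 49 46
f 13 46 50
f 46 23 54
f 50 54 24
f 46 54 50
f 14 30 41
f 30 18 44
f 41 44 22
f 30 44 41
f 18 53 31
f 53 24 52
f 31 52 17
f 53 52 31
f 24 54 51
f 54 23 47
f 51 47 15
f 54 47 51
f 23 49 48
f 49 20 36
f 48 36 19
f 49 36 48
f 20 35 40
f 35 14 37
f 40 37 21
f 35 37 40
f 16 42 28
f 42 22 43
f 28 43 17
f 42 43 28
f 16 28 26
f 28 17 27
f 26 27 15
f 28 27 26
f 16 26 33
f 26 15 32
f 33 32 19
f 26 32 33
f 16 33 38
f 33 19 39
f 38 39 21
f 33 39 38
f 16 38 42
f 38 21 45
f 42 45 22
f 38 45 42
f 17 43 31
f 43 22 44
f 31 44 18
f 43 44 31
f 15 27 51
f 27 17 52
f 51 52 24
f 27 52 51
f 19 32 48
f 32 15 47
f 48 47 23
f 32 47 48
f 21 39 40
f 39 19 36
f 40 36 20
f 39 36 40
f 22 45 41
f 45 21 37
f 41 37 14
f 45 37 41



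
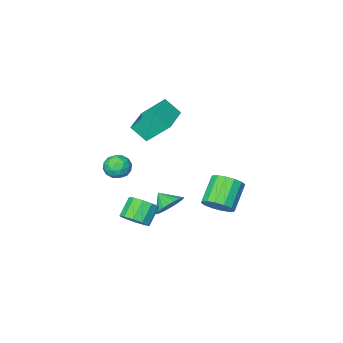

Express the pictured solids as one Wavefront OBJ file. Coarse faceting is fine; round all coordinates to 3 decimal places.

v 2.583 1.863 1.787
v 3.195 2.382 1.957
v 3.325 1.298 0.843
v 3.937 1.817 1.013
v 3.729 1.236 1.554
v 3.271 1.586 2.137
v 3.249 2.094 0.663
v 2.791 2.444 1.246
v 3.607 2.525 1.262
v 3.903 1.994 1.813
v 2.617 1.686 0.987
v 2.913 1.155 1.538
v 2.824 2.173 1.955
v 3.696 1.507 0.845
v 3.574 1.166 1.163
v 3.934 1.471 1.263
v 2.868 1.704 2.061
v 3.228 2.009 2.161
v 3.542 1.336 1.924
v 3.292 1.671 0.639
v 3.652 1.976 0.739
v 2.586 2.209 1.537
v 2.946 2.514 1.637
v 2.978 2.344 0.876
v 3.426 2.561 1.646
v 3.862 2.229 1.092
v 3.458 2.392 0.886
v 3.188 2.598 1.229
v 3.6 2.249 1.97
v 4.036 1.917 1.415
v 3.914 1.576 1.733
v 3.644 1.781 2.076
v 3.842 2.333 1.562
v 2.484 1.763 1.385
v 2.92 1.431 0.83
v 2.876 1.899 0.724
v 2.606 2.104 1.067
v 2.658 1.451 1.708
v 3.094 1.119 1.154
v 3.332 1.082 1.571
v 3.062 1.288 1.914
v 2.678 1.347 1.238
v 0.928 3.301 -1.722
v 1.834 3.368 -1.922
v 1.132 2.459 -1.078
v 1.81 3.584 -1.632
v 1.651 3.757 -1.355
v 1.382 3.861 -1.134
v 1.045 3.879 -1.003
v 0.689 3.81 -0.981
v 0.37 3.663 -1.072
v 0.136 3.461 -1.262
v 0.022 3.235 -1.522
v 0.047 3.019 -1.812
v 0.205 2.846 -2.089
v 0.474 2.742 -2.31
v 0.811 2.723 -2.441
v 1.167 2.793 -2.463
v 1.486 2.94 -2.372
v 1.72 3.141 -2.182
v -0.055 0.526 2.693
v -0.945 1.502 4.003
v 1.441 1.823 2.743
v 0.551 2.799 4.053
v 0.509 -0.159 3.587
v -0.381 0.817 4.897
v 2.005 1.138 3.637
v 1.115 2.114 4.947
v -2.457 2.894 -3.282
v -1.987 3.328 -2.539
v -3.193 2.539 -1.316
v -3.663 2.106 -2.058
v -2.345 3.659 -2.679
v -3.551 2.87 -1.455
v -2.734 3.785 -2.98
v -3.939 2.996 -1.757
v -3.048 3.672 -3.362
v -4.253 2.884 -2.139
v -3.204 3.351 -3.723
v -4.409 2.563 -2.499
v -3.16 2.908 -3.965
v -4.365 2.119 -2.742
v -2.927 2.461 -4.024
v -4.133 1.672 -2.801
v -2.569 2.13 -3.885
v -3.775 1.341 -2.661
v -2.181 2.004 -3.583
v -3.386 1.215 -2.36
v -1.867 2.116 -3.201
v -3.072 1.328 -1.978
v -1.711 2.437 -2.841
v -2.916 1.649 -1.617
v -1.755 2.881 -2.598
v -2.96 2.092 -1.375
v 3.601 4.047 -1.461
v 4.228 4.081 -0.874
v 3.386 3.687 0.049
v 2.759 3.653 -0.539
v 3.991 4.556 -0.888
v 3.148 4.162 0.035
v 3.604 4.837 -1.121
v 2.762 4.443 -0.199
v 3.217 4.816 -1.484
v 2.374 4.422 -0.562
v 2.976 4.501 -1.838
v 2.133 4.107 -0.916
v 2.974 4.013 -2.049
v 2.132 3.619 -1.126
v 3.212 3.538 -2.035
v 2.369 3.144 -1.112
v 3.598 3.257 -1.801
v 2.756 2.863 -0.879
v 3.986 3.278 -1.438
v 3.143 2.884 -0.516
v 4.227 3.593 -1.084
v 3.384 3.199 -0.162
f 1 38 17
f 38 12 41
f 17 41 6
f 38 41 17
f 1 17 13
f 17 6 18
f 13 18 2
f 17 18 13
f 1 13 22
f 13 2 23
f 22 23 8
f 13 23 22
f 1 22 34
f 22 8 37
f 34 37 11
f 22 37 34
f 1 34 38
f 34 11 42
f 38 42 12
f 34 42 38
f 2 18 29
f 18 6 32
f 29 32 10
f 18 32 29
f 6 41 19
f 41 12 40
f 19 40 5
f 41 40 19
f 12 42 39
f 42 11 35
f 39 35 3
f 42 35 39
f 11 37 36
f 37 8 24
f 36 24 7
f 37 24 36
f 8 23 28
f 23 2 25
f 28 25 9
f 23 25 28
f 4 30 16
f 30 10 31
f 16 31 5
f 30 31 16
f 4 16 14
f 16 5 15
f 14 15 3
f 16 15 14
f 4 14 21
f 14 3 20
f 21 20 7
f 14 20 21
f 4 21 26
f 21 7 27
f 26 27 9
f 21 27 26
f 4 26 30
f 26 9 33
f 30 33 10
f 26 33 30
f 5 31 19
f 31 10 32
f 19 32 6
f 31 32 19
f 3 15 39
f 15 5 40
f 39 40 12
f 15 40 39
f 7 20 36
f 20 3 35
f 36 35 11
f 20 35 36
f 9 27 28
f 27 7 24
f 28 24 8
f 27 24 28
f 10 33 29
f 33 9 25
f 29 25 2
f 33 25 29
f 44 43 46
f 44 46 45
f 46 43 47
f 46 47 45
f 47 43 48
f 47 48 45
f 48 43 49
f 48 49 45
f 49 43 50
f 49 50 45
f 50 43 51
f 50 51 45
f 51 43 52
f 51 52 45
f 52 43 53
f 52 53 45
f 53 43 54
f 53 54 45
f 54 43 55
f 54 55 45
f 55 43 56
f 55 56 45
f 56 43 57
f 56 57 45
f 57 43 58
f 57 58 45
f 58 43 59
f 58 59 45
f 59 43 60
f 59 60 45
f 60 43 44
f 60 44 45
f 62 64 61
f 65 62 61
f 61 64 63
f 63 65 61
f 62 68 64
f 66 62 65
f 66 68 62
f 64 68 63
f 67 65 63
f 63 68 67
f 67 66 65
f 68 66 67
f 70 69 73
f 70 73 71
f 71 73 74
f 71 74 72
f 73 69 75
f 73 75 74
f 74 75 76
f 74 76 72
f 75 69 77
f 75 77 76
f 76 77 78
f 76 78 72
f 77 69 79
f 77 79 78
f 78 79 80
f 78 80 72
f 79 69 81
f 79 81 80
f 80 81 82
f 80 82 72
f 81 69 83
f 81 83 82
f 82 83 84
f 82 84 72
f 83 69 85
f 83 85 84
f 84 85 86
f 84 86 72
f 85 69 87
f 85 87 86
f 86 87 88
f 86 88 72
f 87 69 89
f 87 89 88
f 88 89 90
f 88 90 72
f 89 69 91
f 89 91 90
f 90 91 92
f 90 92 72
f 91 69 93
f 91 93 92
f 92 93 94
f 92 94 72
f 93 69 70
f 93 70 94
f 94 70 71
f 94 71 72
f 96 95 99
f 96 99 97
f 97 99 100
f 97 100 98
f 99 95 101
f 99 101 100
f 100 101 102
f 100 102 98
f 101 95 103
f 101 103 102
f 102 103 104
f 102 104 98
f 103 95 105
f 103 105 104
f 104 105 106
f 104 106 98
f 105 95 107
f 105 107 106
f 106 107 108
f 106 108 98
f 107 95 109
f 107 109 108
f 108 109 110
f 108 110 98
f 109 95 111
f 109 111 110
f 110 111 112
f 110 112 98
f 111 95 113
f 111 113 112
f 112 113 114
f 112 114 98
f 113 95 115
f 113 115 114
f 114 115 116
f 114 116 98
f 115 95 96
f 115 96 116
f 116 96 97
f 116 97 98



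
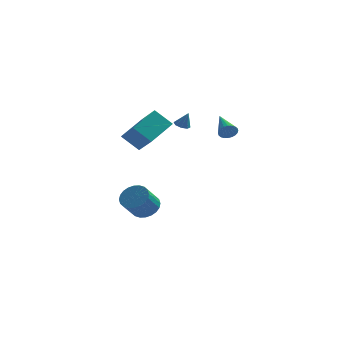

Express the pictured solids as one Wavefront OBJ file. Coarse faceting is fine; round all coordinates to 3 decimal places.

v -2.135 -1.627 2.36
v -3.223 -1.503 3.357
v -1.122 0.001 3.263
v -2.209 0.126 4.259
v -1.211 -2.846 3.521
v -2.298 -2.721 4.517
v -0.197 -1.217 4.423
v -1.285 -1.093 5.42
v 2.933 0.021 3.495
v 3.352 0.009 3.952
v 2.227 1.679 4.185
v 3.472 0.131 3.781
v 3.509 0.236 3.566
v 3.459 0.309 3.341
v 3.329 0.337 3.139
v 3.139 0.318 2.991
v 2.917 0.253 2.92
v 2.697 0.153 2.937
v 2.513 0.032 3.038
v 2.393 -0.09 3.209
v 2.356 -0.195 3.424
v 2.406 -0.268 3.649
v 2.536 -0.296 3.851
v 2.726 -0.276 3.999
v 2.948 -0.212 4.07
v 3.168 -0.111 4.053
v -0.064 1.791 3.316
v 0.307 1.44 3.138
v 0.344 1.709 4.324
v 0.437 1.832 3.117
v 0.273 2.2 3.213
v -0.088 2.327 3.369
v -0.434 2.141 3.494
v -0.564 1.749 3.515
v -0.401 1.381 3.419
v -0.04 1.254 3.263
v -2.41 2.373 -3.911
v -1.464 2.273 -3.57
v -2.005 1.247 -2.369
v -2.95 1.347 -2.709
v -1.589 2.584 -3.361
v -2.13 1.557 -2.16
v -1.838 2.862 -3.236
v -2.379 1.836 -2.035
v -2.175 3.065 -3.214
v -2.716 2.039 -2.012
v -2.547 3.164 -3.297
v -3.088 2.138 -2.096
v -2.899 3.142 -3.474
v -3.439 2.116 -2.273
v -3.175 3.003 -3.718
v -3.716 1.976 -2.516
v -3.336 2.768 -3.991
v -3.877 1.742 -2.789
v -3.355 2.473 -4.251
v -3.896 1.447 -3.05
v -3.23 2.163 -4.46
v -3.771 1.136 -3.259
v -2.981 1.884 -4.585
v -3.522 0.858 -3.384
v -2.644 1.681 -4.608
v -3.185 0.655 -3.406
v -2.272 1.582 -4.524
v -2.813 0.556 -3.323
v -1.921 1.604 -4.347
v -2.461 0.578 -3.146
v -1.644 1.744 -4.104
v -2.185 0.717 -2.902
v -1.483 1.978 -3.831
v -2.024 0.952 -2.629
f 2 4 1
f 5 2 1
f 1 4 3
f 3 5 1
f 2 8 4
f 6 2 5
f 6 8 2
f 4 8 3
f 7 5 3
f 3 8 7
f 7 6 5
f 8 6 7
f 10 9 12
f 10 12 11
f 12 9 13
f 12 13 11
f 13 9 14
f 13 14 11
f 14 9 15
f 14 15 11
f 15 9 16
f 15 16 11
f 16 9 17
f 16 17 11
f 17 9 18
f 17 18 11
f 18 9 19
f 18 19 11
f 19 9 20
f 19 20 11
f 20 9 21
f 20 21 11
f 21 9 22
f 21 22 11
f 22 9 23
f 22 23 11
f 23 9 24
f 23 24 11
f 24 9 25
f 24 25 11
f 25 9 26
f 25 26 11
f 26 9 10
f 26 10 11
f 28 27 30
f 28 30 29
f 30 27 31
f 30 31 29
f 31 27 32
f 31 32 29
f 32 27 33
f 32 33 29
f 33 27 34
f 33 34 29
f 34 27 35
f 34 35 29
f 35 27 36
f 35 36 29
f 36 27 28
f 36 28 29
f 38 37 41
f 38 41 39
f 39 41 42
f 39 42 40
f 41 37 43
f 41 43 42
f 42 43 44
f 42 44 40
f 43 37 45
f 43 45 44
f 44 45 46
f 44 46 40
f 45 37 47
f 45 47 46
f 46 47 48
f 46 48 40
f 47 37 49
f 47 49 48
f 48 49 50
f 48 50 40
f 49 37 51
f 49 51 50
f 50 51 52
f 50 52 40
f 51 37 53
f 51 53 52
f 52 53 54
f 52 54 40
f 53 37 55
f 53 55 54
f 54 55 56
f 54 56 40
f 55 37 57
f 55 57 56
f 56 57 58
f 56 58 40
f 57 37 59
f 57 59 58
f 58 59 60
f 58 60 40
f 59 37 61
f 59 61 60
f 60 61 62
f 60 62 40
f 61 37 63
f 61 63 62
f 62 63 64
f 62 64 40
f 63 37 65
f 63 65 64
f 64 65 66
f 64 66 40
f 65 37 67
f 65 67 66
f 66 67 68
f 66 68 40
f 67 37 69
f 67 69 68
f 68 69 70
f 68 70 40
f 69 37 38
f 69 38 70
f 70 38 39
f 70 39 40



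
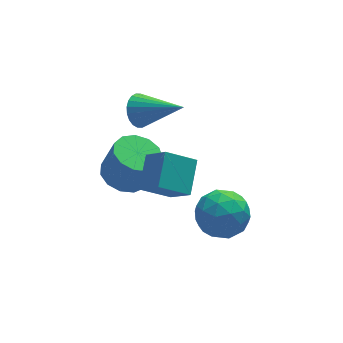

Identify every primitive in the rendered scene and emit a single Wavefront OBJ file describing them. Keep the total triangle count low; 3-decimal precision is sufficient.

v -1.281 -3.772 1.264
v -0.887 -4.529 2.065
v -2.283 -3.615 1.905
v -1.889 -4.372 2.706
v -0.711 -2.788 1.914
v -0.317 -3.545 2.715
v -1.713 -2.631 2.555
v -1.319 -3.388 3.356
v -1.299 -0.655 2.827
v -0.846 -0.544 2.361
v -0.141 -1.745 3.693
v -0.793 -0.355 2.528
v -0.817 -0.212 2.741
v -0.915 -0.137 2.967
v -1.071 -0.14 3.172
v -1.262 -0.222 3.324
v -1.459 -0.37 3.401
v -1.631 -0.561 3.39
v -1.752 -0.767 3.294
v -1.805 -0.955 3.127
v -1.78 -1.098 2.914
v -1.683 -1.174 2.688
v -1.526 -1.17 2.483
v -1.336 -1.088 2.331
v -1.139 -0.941 2.254
v -0.967 -0.749 2.265
v -1.849 -0.652 -0.594
v -1.037 -0.432 -0.817
v -0.62 -0.647 0.491
v -1.431 -0.868 0.714
v -1.259 -0.018 -0.678
v -0.842 -0.233 0.63
v -1.669 0.195 -0.512
v -1.251 -0.02 0.796
v -2.135 0.139 -0.373
v -1.718 -0.077 0.936
v -2.511 -0.169 -0.303
v -2.093 -0.384 1.005
v -2.676 -0.63 -0.326
v -2.259 -0.845 0.982
v -2.579 -1.098 -0.434
v -2.161 -1.313 0.874
v -2.25 -1.425 -0.593
v -1.832 -1.64 0.715
v -1.793 -1.506 -0.752
v -1.376 -1.721 0.556
v -1.354 -1.317 -0.861
v -0.937 -1.532 0.447
v -1.073 -0.916 -0.885
v -0.655 -1.131 0.423
v 0.636 -2.457 -0.683
v 1.098 -2.833 -1.472
v 0.182 -3.927 -0.248
v 0.644 -4.303 -1.037
v 1.169 -3.914 -0.296
v 1.45 -3.005 -0.565
v -0.17 -3.755 -1.155
v 0.111 -2.846 -1.424
v 0.6 -3.635 -1.764
v 1.427 -3.734 -1.232
v -0.147 -3.026 -0.488
v 0.68 -3.125 0.044
v 0.907 -2.516 -1.116
v 0.373 -4.244 -0.604
v 0.682 -4.015 -0.168
v 0.953 -4.236 -0.632
v 1.114 -2.617 -0.583
v 1.385 -2.838 -1.046
v 1.427 -3.474 -0.355
v -0.105 -3.922 -0.674
v 0.166 -4.143 -1.137
v 0.327 -2.524 -1.088
v 0.598 -2.745 -1.552
v -0.147 -3.286 -1.365
v 0.886 -3.209 -1.751
v 0.618 -4.073 -1.495
v 0.14 -3.75 -1.565
v 0.305 -3.216 -1.723
v 1.372 -3.266 -1.439
v 1.105 -4.131 -1.183
v 1.414 -3.902 -0.747
v 1.579 -3.368 -0.905
v 1.079 -3.738 -1.61
v 0.175 -2.629 -0.537
v -0.092 -3.494 -0.281
v -0.299 -3.392 -0.815
v -0.134 -2.858 -0.973
v 0.662 -2.687 -0.225
v 0.394 -3.551 0.031
v 0.975 -3.544 0.003
v 1.14 -3.01 -0.155
v 0.201 -3.022 -0.11
f 2 4 1
f 5 2 1
f 1 4 3
f 3 5 1
f 2 8 4
f 6 2 5
f 6 8 2
f 4 8 3
f 7 5 3
f 3 8 7
f 7 6 5
f 8 6 7
f 10 9 12
f 10 12 11
f 12 9 13
f 12 13 11
f 13 9 14
f 13 14 11
f 14 9 15
f 14 15 11
f 15 9 16
f 15 16 11
f 16 9 17
f 16 17 11
f 17 9 18
f 17 18 11
f 18 9 19
f 18 19 11
f 19 9 20
f 19 20 11
f 20 9 21
f 20 21 11
f 21 9 22
f 21 22 11
f 22 9 23
f 22 23 11
f 23 9 24
f 23 24 11
f 24 9 25
f 24 25 11
f 25 9 26
f 25 26 11
f 26 9 10
f 26 10 11
f 28 27 31
f 28 31 29
f 29 31 32
f 29 32 30
f 31 27 33
f 31 33 32
f 32 33 34
f 32 34 30
f 33 27 35
f 33 35 34
f 34 35 36
f 34 36 30
f 35 27 37
f 35 37 36
f 36 37 38
f 36 38 30
f 37 27 39
f 37 39 38
f 38 39 40
f 38 40 30
f 39 27 41
f 39 41 40
f 40 41 42
f 40 42 30
f 41 27 43
f 41 43 42
f 42 43 44
f 42 44 30
f 43 27 45
f 43 45 44
f 44 45 46
f 44 46 30
f 45 27 47
f 45 47 46
f 46 47 48
f 46 48 30
f 47 27 49
f 47 49 48
f 48 49 50
f 48 50 30
f 49 27 28
f 49 28 50
f 50 28 29
f 50 29 30
f 51 88 67
f 88 62 91
f 67 91 56
f 88 91 67
f 51 67 63
f 67 56 68
f 63 68 52
f 67 68 63
f 51 63 72
f 63 52 73
f 72 73 58
f 63 73 72
f 51 72 84
f 72 58 87
f 84 87 61
f 72 87 84
f 51 84 88
f 84 61 92
f 88 92 62
f 84 92 88
f 52 68 79
f 68 56 82
f 79 82 60
f 68 82 79
f 56 91 69
f 91 62 90
f 69 90 55
f 91 90 69
f 62 92 89
f 92 61 85
f 89 85 53
f 92 85 89
f 61 87 86
f 87 58 74
f 86 74 57
f 87 74 86
f 58 73 78
f 73 52 75
f 78 75 59
f 73 75 78
f 54 80 66
f 80 60 81
f 66 81 55
f 80 81 66
f 54 66 64
f 66 55 65
f 64 65 53
f 66 65 64
f 54 64 71
f 64 53 70
f 71 70 57
f 64 70 71
f 54 71 76
f 71 57 77
f 76 77 59
f 71 77 76
f 54 76 80
f 76 59 83
f 80 83 60
f 76 83 80
f 55 81 69
f 81 60 82
f 69 82 56
f 81 82 69
f 53 65 89
f 65 55 90
f 89 90 62
f 65 90 89
f 57 70 86
f 70 53 85
f 86 85 61
f 70 85 86
f 59 77 78
f 77 57 74
f 78 74 58
f 77 74 78
f 60 83 79
f 83 59 75
f 79 75 52
f 83 75 79



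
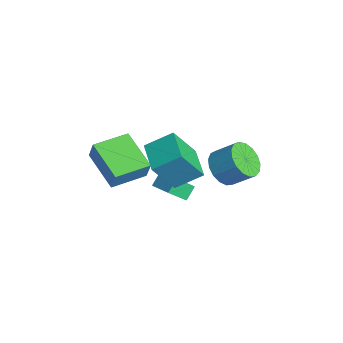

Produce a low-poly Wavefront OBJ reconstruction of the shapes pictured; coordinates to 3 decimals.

v -0.891 -1.441 0.703
v -0.761 -2.528 2.448
v -0.593 -0.21 1.447
v -0.462 -1.296 3.192
v 0.662 -1.664 0.448
v 0.793 -2.75 2.193
v 0.961 -0.432 1.192
v 1.091 -1.519 2.937
v -0.256 0.95 0.16
v 0.094 1.468 -0.568
v 0.706 2.289 0.311
v 0.356 1.77 1.04
v -0.309 1.668 -0.474
v 0.304 2.489 0.405
v -0.7 1.704 -0.235
v -0.087 2.525 0.644
v -0.989 1.566 0.095
v -0.376 2.387 0.974
v -1.11 1.288 0.44
v -0.497 2.109 1.319
v -1.036 0.932 0.72
v -0.423 1.753 1.6
v -0.783 0.58 0.873
v -0.17 1.401 1.752
v -0.409 0.312 0.862
v 0.203 1.133 1.741
v -0.001 0.191 0.691
v 0.612 1.012 1.57
v 0.349 0.243 0.398
v 0.962 1.064 1.277
v 0.561 0.458 0.05
v 1.173 1.279 0.929
v 0.585 0.784 -0.272
v 1.198 1.605 0.607
v 0.416 1.149 -0.495
v 1.029 1.97 0.384
v -4.391 -3.864 -0.893
v -4.035 -3.777 0.134
v -4.72 -2.074 -0.93
v -4.363 -1.987 0.096
v -2.397 -3.513 -1.616
v -2.04 -3.426 -0.59
v -2.725 -1.723 -1.654
v -2.369 -1.636 -0.627
v -3.967 0.281 -3.712
v -4.062 -0.561 -2.949
v -2.676 0.591 -3.209
v -2.771 -0.251 -2.446
v -3.629 -0.249 -4.254
v -3.724 -1.091 -3.491
v -2.338 0.061 -3.751
v -2.433 -0.781 -2.988
f 2 4 1
f 5 2 1
f 1 4 3
f 3 5 1
f 2 8 4
f 6 2 5
f 6 8 2
f 4 8 3
f 7 5 3
f 3 8 7
f 7 6 5
f 8 6 7
f 10 9 13
f 10 13 11
f 11 13 14
f 11 14 12
f 13 9 15
f 13 15 14
f 14 15 16
f 14 16 12
f 15 9 17
f 15 17 16
f 16 17 18
f 16 18 12
f 17 9 19
f 17 19 18
f 18 19 20
f 18 20 12
f 19 9 21
f 19 21 20
f 20 21 22
f 20 22 12
f 21 9 23
f 21 23 22
f 22 23 24
f 22 24 12
f 23 9 25
f 23 25 24
f 24 25 26
f 24 26 12
f 25 9 27
f 25 27 26
f 26 27 28
f 26 28 12
f 27 9 29
f 27 29 28
f 28 29 30
f 28 30 12
f 29 9 31
f 29 31 30
f 30 31 32
f 30 32 12
f 31 9 33
f 31 33 32
f 32 33 34
f 32 34 12
f 33 9 35
f 33 35 34
f 34 35 36
f 34 36 12
f 35 9 10
f 35 10 36
f 36 10 11
f 36 11 12
f 38 40 37
f 41 38 37
f 37 40 39
f 39 41 37
f 38 44 40
f 42 38 41
f 42 44 38
f 40 44 39
f 43 41 39
f 39 44 43
f 43 42 41
f 44 42 43
f 46 48 45
f 49 46 45
f 45 48 47
f 47 49 45
f 46 52 48
f 50 46 49
f 50 52 46
f 48 52 47
f 51 49 47
f 47 52 51
f 51 50 49
f 52 50 51



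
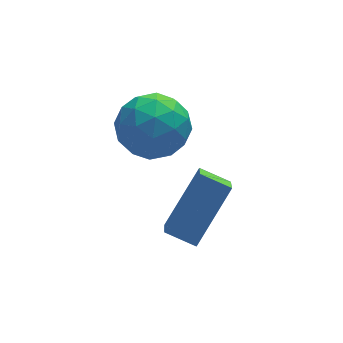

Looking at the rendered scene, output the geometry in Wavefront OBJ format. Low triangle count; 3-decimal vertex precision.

v -2.91 0.213 -4.127
v -3.623 0.703 -3.785
v -2.686 0.957 -4.725
v -3.398 1.447 -4.383
v -1.722 0.973 -2.737
v -2.434 1.463 -2.395
v -1.497 1.717 -3.335
v -2.21 2.207 -2.993
v -4.039 3.929 -2.171
v -3.298 4.099 -1.385
v -2.822 3.081 -3.135
v -2.081 3.251 -2.349
v -2.914 2.564 -2.176
v -3.666 3.088 -1.58
v -2.454 4.092 -2.94
v -3.206 4.616 -2.344
v -2.318 4.199 -1.86
v -2.603 3.255 -1.388
v -3.517 3.925 -3.132
v -3.802 2.981 -2.66
v -3.775 4.089 -1.693
v -2.345 3.091 -2.827
v -2.834 2.688 -2.725
v -2.399 2.787 -2.263
v -3.992 3.494 -1.808
v -3.556 3.594 -1.346
v -3.33 2.692 -1.811
v -2.564 3.586 -3.174
v -2.128 3.686 -2.712
v -3.721 4.393 -2.257
v -3.286 4.492 -1.795
v -2.79 4.488 -2.709
v -2.764 4.247 -1.511
v -2.049 3.749 -2.077
v -2.268 4.243 -2.425
v -2.71 4.551 -2.074
v -2.931 3.692 -1.233
v -2.216 3.194 -1.8
v -2.705 2.79 -1.698
v -3.147 3.098 -1.348
v -2.355 3.751 -1.513
v -3.904 3.986 -2.72
v -3.189 3.488 -3.287
v -2.973 4.082 -3.172
v -3.415 4.39 -2.822
v -4.071 3.431 -2.443
v -3.356 2.933 -3.009
v -3.41 2.629 -2.446
v -3.852 2.937 -2.095
v -3.765 3.429 -3.007
f 2 4 1
f 5 2 1
f 1 4 3
f 3 5 1
f 2 8 4
f 6 2 5
f 6 8 2
f 4 8 3
f 7 5 3
f 3 8 7
f 7 6 5
f 8 6 7
f 9 46 25
f 46 20 49
f 25 49 14
f 46 49 25
f 9 25 21
f 25 14 26
f 21 26 10
f 25 26 21
f 9 21 30
f 21 10 31
f 30 31 16
f 21 31 30
f 9 30 42
f 30 16 45
f 42 45 19
f 30 45 42
f 9 42 46
f 42 19 50
f 46 50 20
f 42 50 46
f 10 26 37
f 26 14 40
f 37 40 18
f 26 40 37
f 14 49 27
f 49 20 48
f 27 48 13
f 49 48 27
f 20 50 47
f 50 19 43
f 47 43 11
f 50 43 47
f 19 45 44
f 45 16 32
f 44 32 15
f 45 32 44
f 16 31 36
f 31 10 33
f 36 33 17
f 31 33 36
f 12 38 24
f 38 18 39
f 24 39 13
f 38 39 24
f 12 24 22
f 24 13 23
f 22 23 11
f 24 23 22
f 12 22 29
f 22 11 28
f 29 28 15
f 22 28 29
f 12 29 34
f 29 15 35
f 34 35 17
f 29 35 34
f 12 34 38
f 34 17 41
f 38 41 18
f 34 41 38
f 13 39 27
f 39 18 40
f 27 40 14
f 39 40 27
f 11 23 47
f 23 13 48
f 47 48 20
f 23 48 47
f 15 28 44
f 28 11 43
f 44 43 19
f 28 43 44
f 17 35 36
f 35 15 32
f 36 32 16
f 35 32 36
f 18 41 37
f 41 17 33
f 37 33 10
f 41 33 37



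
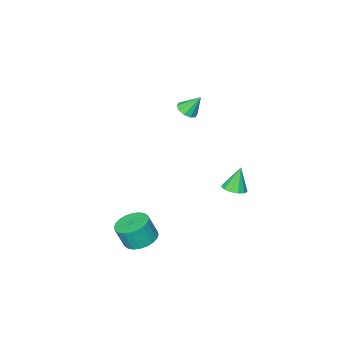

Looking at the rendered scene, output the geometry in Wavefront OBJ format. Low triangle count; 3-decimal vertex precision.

v 3.521 3.512 -4.523
v 4.456 3.658 -4.778
v 4.854 3.354 -3.492
v 3.919 3.208 -3.237
v 4.354 4.008 -4.664
v 4.752 3.705 -3.378
v 4.126 4.283 -4.528
v 4.523 3.98 -3.242
v 3.805 4.441 -4.392
v 4.203 4.137 -3.106
v 3.441 4.457 -4.275
v 3.839 4.153 -2.989
v 3.089 4.329 -4.197
v 3.487 4.025 -2.911
v 2.803 4.077 -4.168
v 3.201 3.773 -2.882
v 2.627 3.738 -4.193
v 3.025 3.435 -2.907
v 2.586 3.366 -4.268
v 2.984 3.062 -2.982
v 2.688 3.015 -4.382
v 3.086 2.712 -3.096
v 2.917 2.74 -4.518
v 3.314 2.437 -3.232
v 3.237 2.583 -4.654
v 3.635 2.279 -3.368
v 3.601 2.567 -4.771
v 3.999 2.263 -3.485
v 3.953 2.695 -4.849
v 4.351 2.391 -3.563
v 4.239 2.947 -4.878
v 4.637 2.643 -3.592
v 4.415 3.285 -4.853
v 4.813 2.982 -3.567
v -1.427 0.971 2.169
v -0.972 0.665 2.537
v -1.953 1.489 3.251
v -0.825 1.031 2.433
v -0.908 1.374 2.228
v -1.189 1.563 2.001
v -1.561 1.526 1.838
v -1.882 1.276 1.801
v -2.029 0.91 1.905
v -1.946 0.567 2.11
v -1.664 0.378 2.337
v -1.292 0.416 2.5
v -3.381 2.71 -4.134
v -2.791 3.09 -3.9
v -3.899 2.61 -2.666
v -3.086 3.372 -3.985
v -3.475 3.444 -4.118
v -3.834 3.282 -4.255
v -4.049 2.939 -4.355
v -4.052 2.523 -4.384
v -3.842 2.166 -4.334
v -3.485 1.982 -4.22
v -3.095 2.029 -4.079
v -2.796 2.292 -3.956
v -2.683 2.688 -3.889
f 2 1 5
f 2 5 3
f 3 5 6
f 3 6 4
f 5 1 7
f 5 7 6
f 6 7 8
f 6 8 4
f 7 1 9
f 7 9 8
f 8 9 10
f 8 10 4
f 9 1 11
f 9 11 10
f 10 11 12
f 10 12 4
f 11 1 13
f 11 13 12
f 12 13 14
f 12 14 4
f 13 1 15
f 13 15 14
f 14 15 16
f 14 16 4
f 15 1 17
f 15 17 16
f 16 17 18
f 16 18 4
f 17 1 19
f 17 19 18
f 18 19 20
f 18 20 4
f 19 1 21
f 19 21 20
f 20 21 22
f 20 22 4
f 21 1 23
f 21 23 22
f 22 23 24
f 22 24 4
f 23 1 25
f 23 25 24
f 24 25 26
f 24 26 4
f 25 1 27
f 25 27 26
f 26 27 28
f 26 28 4
f 27 1 29
f 27 29 28
f 28 29 30
f 28 30 4
f 29 1 31
f 29 31 30
f 30 31 32
f 30 32 4
f 31 1 33
f 31 33 32
f 32 33 34
f 32 34 4
f 33 1 2
f 33 2 34
f 34 2 3
f 34 3 4
f 36 35 38
f 36 38 37
f 38 35 39
f 38 39 37
f 39 35 40
f 39 40 37
f 40 35 41
f 40 41 37
f 41 35 42
f 41 42 37
f 42 35 43
f 42 43 37
f 43 35 44
f 43 44 37
f 44 35 45
f 44 45 37
f 45 35 46
f 45 46 37
f 46 35 36
f 46 36 37
f 48 47 50
f 48 50 49
f 50 47 51
f 50 51 49
f 51 47 52
f 51 52 49
f 52 47 53
f 52 53 49
f 53 47 54
f 53 54 49
f 54 47 55
f 54 55 49
f 55 47 56
f 55 56 49
f 56 47 57
f 56 57 49
f 57 47 58
f 57 58 49
f 58 47 59
f 58 59 49
f 59 47 48
f 59 48 49



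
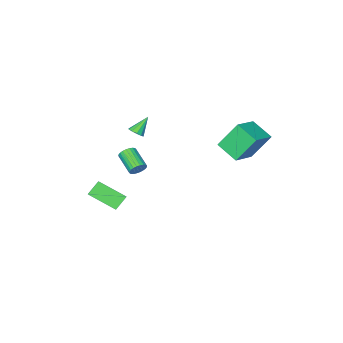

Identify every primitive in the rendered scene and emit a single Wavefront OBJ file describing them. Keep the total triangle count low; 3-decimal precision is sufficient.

v -4.481 2.965 4.154
v -2.842 3.52 4.836
v -4.682 4.382 3.485
v -3.043 4.937 4.167
v -3.557 2.303 2.473
v -1.918 2.858 3.155
v -3.758 3.72 1.804
v -2.119 4.275 2.486
v 0.663 -1.514 2.937
v 1.051 -1.394 3.278
v -0.223 -1.506 3.943
v 0.925 -1.113 3.165
v 0.699 -0.986 2.965
v 0.459 -1.06 2.754
v 0.297 -1.307 2.614
v 0.275 -1.634 2.597
v 0.401 -1.914 2.709
v 0.627 -2.042 2.909
v 0.866 -1.968 3.12
v 1.028 -1.72 3.261
v 0.032 -3.442 -4.164
v 0.997 -4.962 -3.205
v 0.59 -2.645 -3.462
v 1.555 -4.164 -2.503
v 0.885 -3.376 -4.917
v 1.85 -4.895 -3.958
v 1.443 -2.578 -4.215
v 2.408 -4.098 -3.256
v -0.325 -2.673 -1.393
v -0.125 -2.946 -1.877
v -0.335 -4.319 -1.19
v -0.535 -4.047 -0.707
v 0.07 -2.916 -1.758
v -0.14 -4.29 -1.071
v 0.205 -2.85 -1.584
v -0.005 -4.223 -0.897
v 0.259 -2.756 -1.381
v 0.049 -4.13 -0.694
v 0.224 -2.65 -1.179
v 0.014 -4.024 -0.493
v 0.106 -2.548 -1.011
v -0.104 -3.921 -0.324
v -0.078 -2.464 -0.9
v -0.288 -3.838 -0.213
v -0.299 -2.413 -0.865
v -0.51 -3.786 -0.178
v -0.525 -2.401 -0.91
v -0.735 -3.774 -0.223
v -0.72 -2.43 -1.029
v -0.93 -3.804 -0.342
v -0.855 -2.497 -1.203
v -1.065 -3.87 -0.516
v -0.909 -2.59 -1.406
v -1.119 -3.964 -0.719
v -0.874 -2.696 -1.607
v -1.084 -4.07 -0.921
v -0.756 -2.799 -1.776
v -0.966 -4.172 -1.089
v -0.572 -2.882 -1.887
v -0.782 -4.256 -1.2
v -0.35 -2.934 -1.922
v -0.561 -4.307 -1.235
f 2 4 1
f 5 2 1
f 1 4 3
f 3 5 1
f 2 8 4
f 6 2 5
f 6 8 2
f 4 8 3
f 7 5 3
f 3 8 7
f 7 6 5
f 8 6 7
f 10 9 12
f 10 12 11
f 12 9 13
f 12 13 11
f 13 9 14
f 13 14 11
f 14 9 15
f 14 15 11
f 15 9 16
f 15 16 11
f 16 9 17
f 16 17 11
f 17 9 18
f 17 18 11
f 18 9 19
f 18 19 11
f 19 9 20
f 19 20 11
f 20 9 10
f 20 10 11
f 22 24 21
f 25 22 21
f 21 24 23
f 23 25 21
f 22 28 24
f 26 22 25
f 26 28 22
f 24 28 23
f 27 25 23
f 23 28 27
f 27 26 25
f 28 26 27
f 30 29 33
f 30 33 31
f 31 33 34
f 31 34 32
f 33 29 35
f 33 35 34
f 34 35 36
f 34 36 32
f 35 29 37
f 35 37 36
f 36 37 38
f 36 38 32
f 37 29 39
f 37 39 38
f 38 39 40
f 38 40 32
f 39 29 41
f 39 41 40
f 40 41 42
f 40 42 32
f 41 29 43
f 41 43 42
f 42 43 44
f 42 44 32
f 43 29 45
f 43 45 44
f 44 45 46
f 44 46 32
f 45 29 47
f 45 47 46
f 46 47 48
f 46 48 32
f 47 29 49
f 47 49 48
f 48 49 50
f 48 50 32
f 49 29 51
f 49 51 50
f 50 51 52
f 50 52 32
f 51 29 53
f 51 53 52
f 52 53 54
f 52 54 32
f 53 29 55
f 53 55 54
f 54 55 56
f 54 56 32
f 55 29 57
f 55 57 56
f 56 57 58
f 56 58 32
f 57 29 59
f 57 59 58
f 58 59 60
f 58 60 32
f 59 29 61
f 59 61 60
f 60 61 62
f 60 62 32
f 61 29 30
f 61 30 62
f 62 30 31
f 62 31 32



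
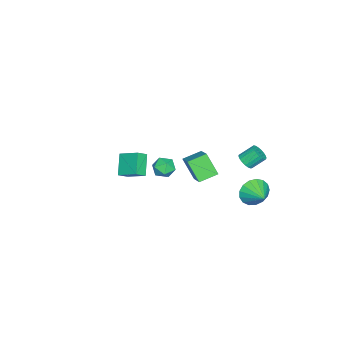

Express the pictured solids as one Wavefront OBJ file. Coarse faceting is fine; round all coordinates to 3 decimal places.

v -2.775 -4.222 -2.108
v -2.226 -4.58 -1.649
v -2.514 -3.02 -1.483
v -1.966 -3.377 -1.023
v -1.734 -3.923 -3.117
v -1.186 -4.28 -2.657
v -1.474 -2.72 -2.491
v -0.925 -3.078 -2.032
v -3.116 2.633 -0.978
v -2.573 2.783 -0.84
v -2.941 3.477 -0.144
v -3.484 3.327 -0.282
v -2.623 2.936 -1.02
v -2.991 3.63 -0.323
v -2.759 3.037 -1.192
v -3.127 3.731 -0.495
v -2.956 3.068 -1.327
v -3.324 3.762 -0.631
v -3.181 3.024 -1.402
v -3.549 3.718 -0.705
v -3.395 2.912 -1.404
v -3.763 3.606 -0.707
v -3.56 2.752 -1.332
v -3.928 3.446 -0.635
v -3.649 2.571 -1.199
v -4.017 3.266 -0.502
v -3.645 2.402 -1.028
v -4.014 3.096 -0.331
v -3.55 2.272 -0.848
v -3.919 2.966 -0.151
v -3.38 2.204 -0.691
v -3.749 2.898 0.006
v -3.165 2.211 -0.583
v -3.533 2.905 0.113
v -2.94 2.291 -0.544
v -3.308 2.985 0.152
v -2.746 2.429 -0.58
v -3.115 3.124 0.116
v -2.616 2.604 -0.685
v -2.985 3.298 0.012
v -1.5 -1.073 -1.33
v -0.946 -0.732 -0.964
v -1.034 -2.148 -1.036
v -0.48 -1.807 -0.67
v -1.177 -1.777 -0.404
v -1.465 -1.113 -0.586
v -0.515 -1.767 -1.414
v -0.803 -1.103 -1.596
v -0.337 -1.161 -1.016
v -0.746 -1.168 -0.391
v -1.234 -1.712 -1.609
v -1.643 -1.719 -0.984
v 3.136 2.82 3.153
v 2.776 2.048 4.276
v 4.26 3.497 3.978
v 3.9 2.725 5.102
v 3.84 2.035 2.838
v 3.48 1.263 3.962
v 4.964 2.712 3.664
v 4.604 1.94 4.787
v -2.638 3.349 -3.11
v -2.156 3.195 -3.914
v -1.762 4.211 -2.75
v -2.443 3.531 -4.021
v -2.775 3.826 -3.92
v -3.075 4.011 -3.633
v -3.275 4.044 -3.226
v -3.329 3.919 -2.792
v -3.224 3.662 -2.431
v -2.986 3.334 -2.226
v -2.667 3.01 -2.223
v -2.342 2.763 -2.423
v -2.085 2.65 -2.78
v -1.954 2.698 -3.213
v -1.98 2.895 -3.622
f 2 4 1
f 5 2 1
f 1 4 3
f 3 5 1
f 2 8 4
f 6 2 5
f 6 8 2
f 4 8 3
f 7 5 3
f 3 8 7
f 7 6 5
f 8 6 7
f 10 9 13
f 10 13 11
f 11 13 14
f 11 14 12
f 13 9 15
f 13 15 14
f 14 15 16
f 14 16 12
f 15 9 17
f 15 17 16
f 16 17 18
f 16 18 12
f 17 9 19
f 17 19 18
f 18 19 20
f 18 20 12
f 19 9 21
f 19 21 20
f 20 21 22
f 20 22 12
f 21 9 23
f 21 23 22
f 22 23 24
f 22 24 12
f 23 9 25
f 23 25 24
f 24 25 26
f 24 26 12
f 25 9 27
f 25 27 26
f 26 27 28
f 26 28 12
f 27 9 29
f 27 29 28
f 28 29 30
f 28 30 12
f 29 9 31
f 29 31 30
f 30 31 32
f 30 32 12
f 31 9 33
f 31 33 32
f 32 33 34
f 32 34 12
f 33 9 35
f 33 35 34
f 34 35 36
f 34 36 12
f 35 9 37
f 35 37 36
f 36 37 38
f 36 38 12
f 37 9 39
f 37 39 38
f 38 39 40
f 38 40 12
f 39 9 10
f 39 10 40
f 40 10 11
f 40 11 12
f 41 52 46
f 41 46 42
f 41 42 48
f 41 48 51
f 41 51 52
f 42 46 50
f 46 52 45
f 52 51 43
f 51 48 47
f 48 42 49
f 44 50 45
f 44 45 43
f 44 43 47
f 44 47 49
f 44 49 50
f 45 50 46
f 43 45 52
f 47 43 51
f 49 47 48
f 50 49 42
f 54 56 53
f 57 54 53
f 53 56 55
f 55 57 53
f 54 60 56
f 58 54 57
f 58 60 54
f 56 60 55
f 59 57 55
f 55 60 59
f 59 58 57
f 60 58 59
f 62 61 64
f 62 64 63
f 64 61 65
f 64 65 63
f 65 61 66
f 65 66 63
f 66 61 67
f 66 67 63
f 67 61 68
f 67 68 63
f 68 61 69
f 68 69 63
f 69 61 70
f 69 70 63
f 70 61 71
f 70 71 63
f 71 61 72
f 71 72 63
f 72 61 73
f 72 73 63
f 73 61 74
f 73 74 63
f 74 61 75
f 74 75 63
f 75 61 62
f 75 62 63



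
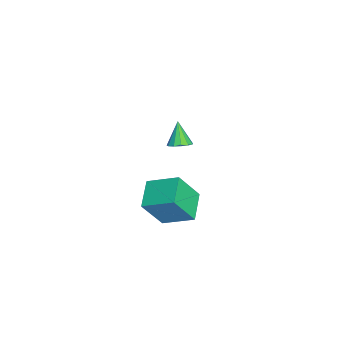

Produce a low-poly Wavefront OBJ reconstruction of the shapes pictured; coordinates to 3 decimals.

v -3.115 -0.441 -3.174
v -2.56 -0.326 -2.73
v -4.025 -0.639 -1.986
v -2.728 0.036 -2.799
v -3.02 0.247 -2.987
v -3.341 0.239 -3.235
v -3.59 0.015 -3.463
v -3.689 -0.354 -3.6
v -3.605 -0.751 -3.601
v -3.366 -1.049 -3.467
v -3.046 -1.155 -3.24
v -2.749 -1.034 -2.992
v -2.568 -0.725 -2.802
v 2.324 -0.626 -2.29
v 2.747 -1.641 -0.466
v 2.664 1.049 -1.436
v 3.087 0.033 0.388
v 3.953 -0.733 -2.728
v 4.376 -1.749 -0.904
v 4.293 0.941 -1.874
v 4.716 -0.074 -0.05
f 2 1 4
f 2 4 3
f 4 1 5
f 4 5 3
f 5 1 6
f 5 6 3
f 6 1 7
f 6 7 3
f 7 1 8
f 7 8 3
f 8 1 9
f 8 9 3
f 9 1 10
f 9 10 3
f 10 1 11
f 10 11 3
f 11 1 12
f 11 12 3
f 12 1 13
f 12 13 3
f 13 1 2
f 13 2 3
f 15 17 14
f 18 15 14
f 14 17 16
f 16 18 14
f 15 21 17
f 19 15 18
f 19 21 15
f 17 21 16
f 20 18 16
f 16 21 20
f 20 19 18
f 21 19 20

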